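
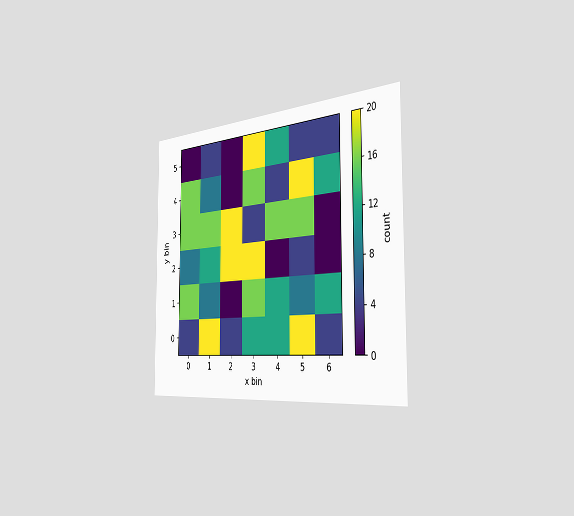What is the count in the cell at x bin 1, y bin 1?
8

The chart is viewed slightly from the right. Matching the cell (1, 1) against the colorbar gives 8.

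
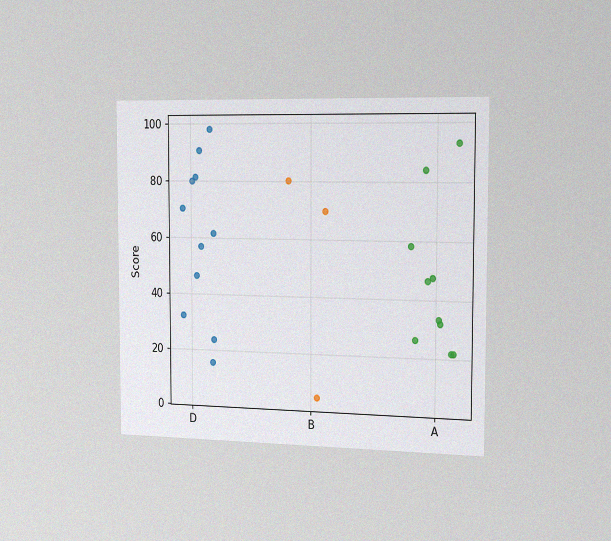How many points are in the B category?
3

The chart is viewed slightly from the right, with some photo noise. Counting the markers in the B column gives 3.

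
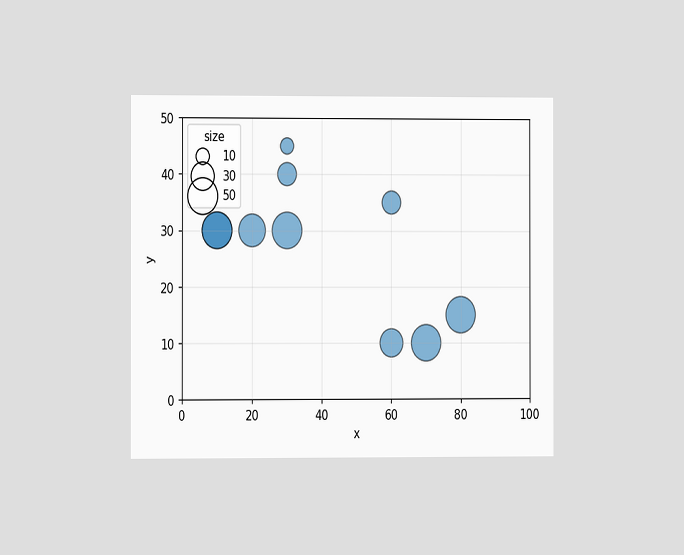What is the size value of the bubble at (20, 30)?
40

The chart is viewed at a slight angle. Matching the bubble at (20, 30) against the size legend gives 40.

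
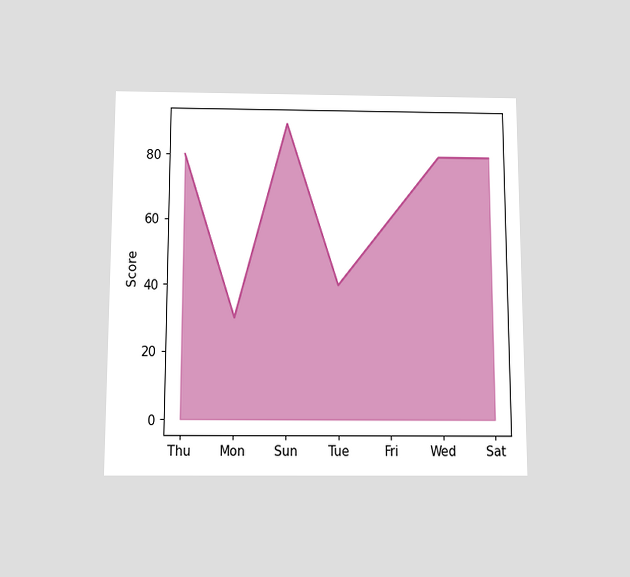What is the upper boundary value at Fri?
60

The chart is viewed slightly from below. At Fri the upper boundary is at 60.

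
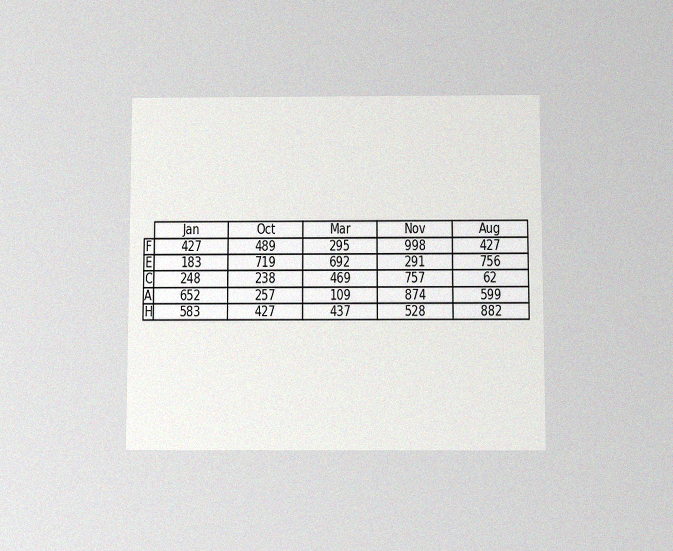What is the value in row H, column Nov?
The chart is viewed slightly from below, with some photo noise. The (H, Nov) cell reads 528.

528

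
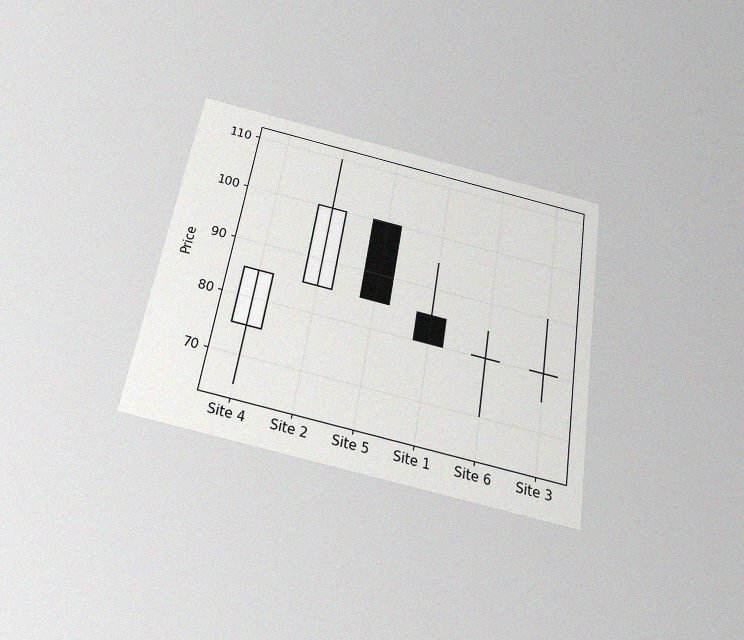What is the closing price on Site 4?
85

The chart is tilted about 9° clockwise and viewed slightly from below, with some photo noise. The Site 4 candle closes at 85.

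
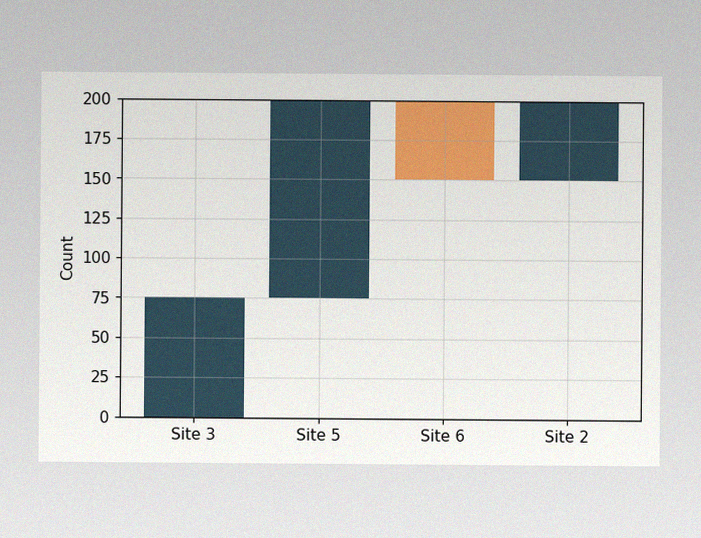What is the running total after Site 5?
200

The image has some photo noise and uneven lighting. After Site 5 the running total reaches 200.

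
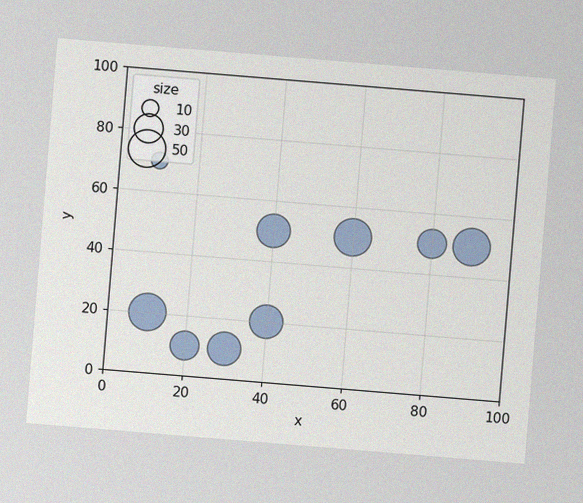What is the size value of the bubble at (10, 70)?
The chart is tilted about 5° clockwise, with some photo noise. Matching the bubble at (10, 70) against the size legend gives 10.

10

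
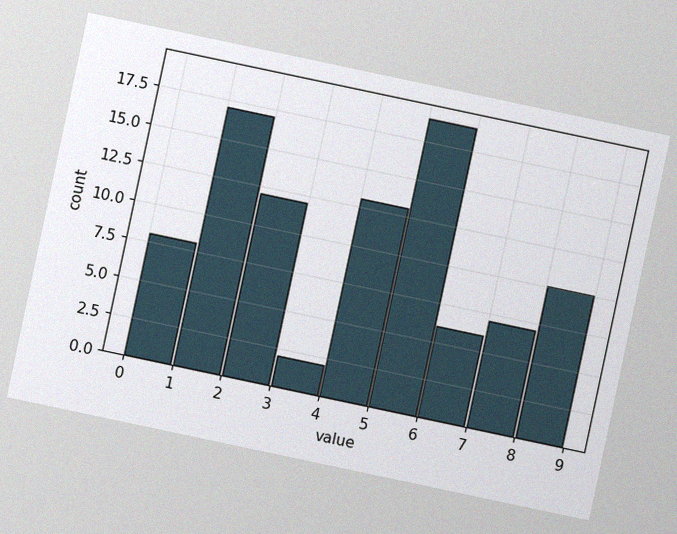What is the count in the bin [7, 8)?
The chart is tilted about 12° clockwise, with some photo noise. The [7, 8) bin has height 7.

7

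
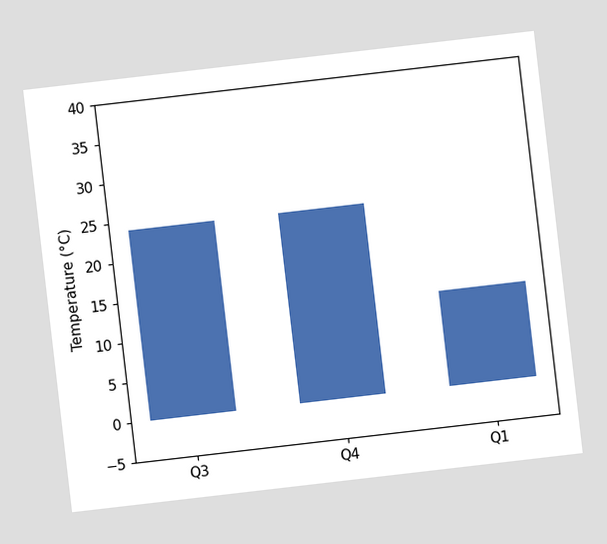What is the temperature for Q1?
The chart is tilted about 7° counter-clockwise. Reading along the chart's y-axis, the Q1 bar reaches 12°C.

12°C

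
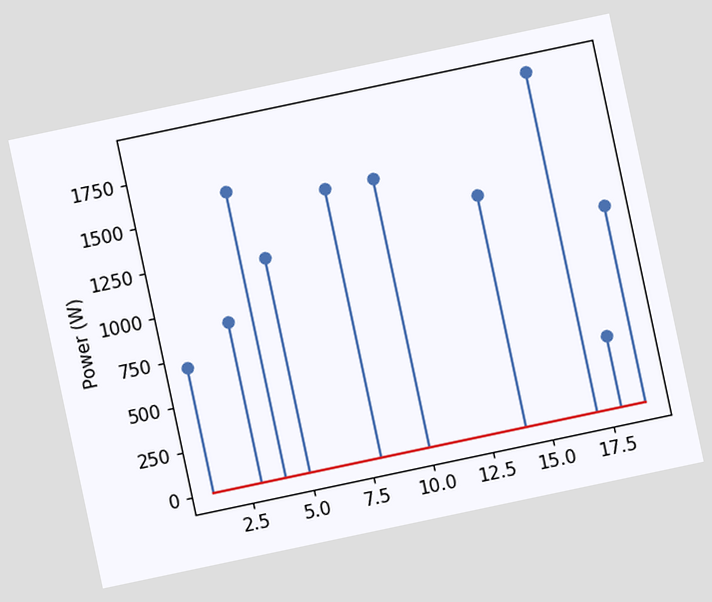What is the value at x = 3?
900W

The chart is tilted about 12° counter-clockwise. The stem at x=3 reaches 900W.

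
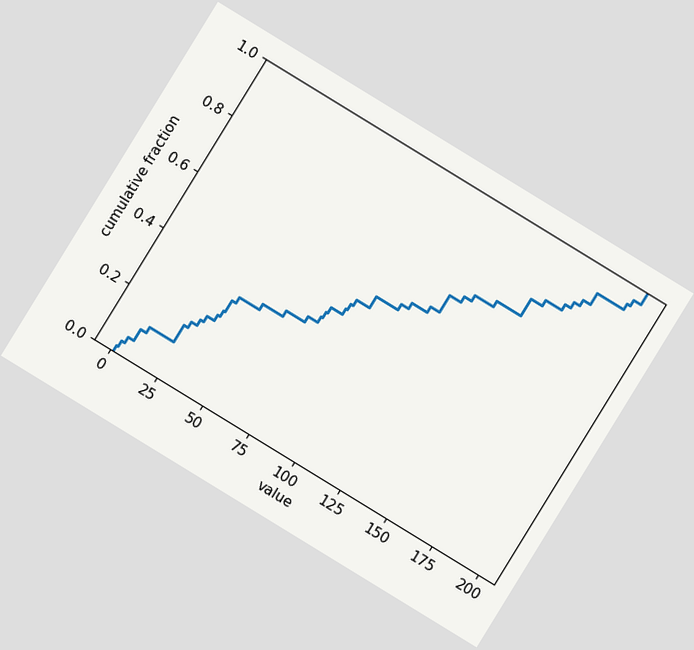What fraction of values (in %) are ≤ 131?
72%

The chart is tilted about 32° clockwise. At x=131 the ECDF step is at 72%.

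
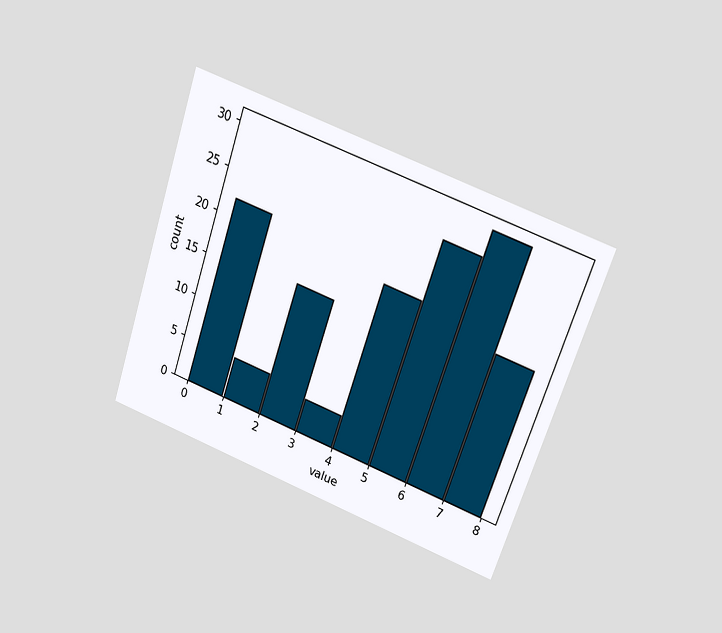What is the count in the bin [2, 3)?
16

The chart is tilted about 19° clockwise and viewed at a slight angle. The [2, 3) bin has height 16.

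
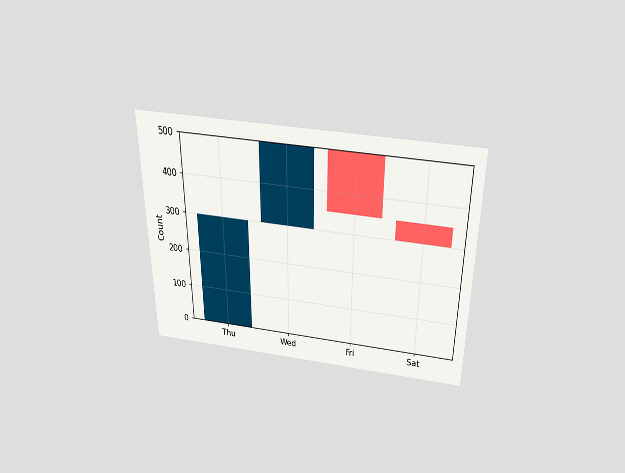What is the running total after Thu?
300

The chart is viewed slightly from above. After Thu the running total reaches 300.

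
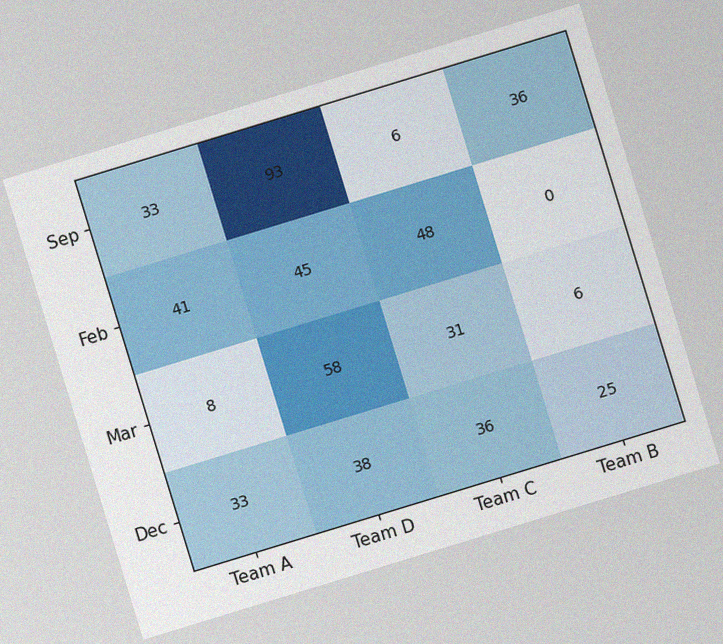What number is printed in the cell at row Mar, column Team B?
The chart is tilted about 17° counter-clockwise, with some photo noise. The (Mar, Team B) cell reads 6.

6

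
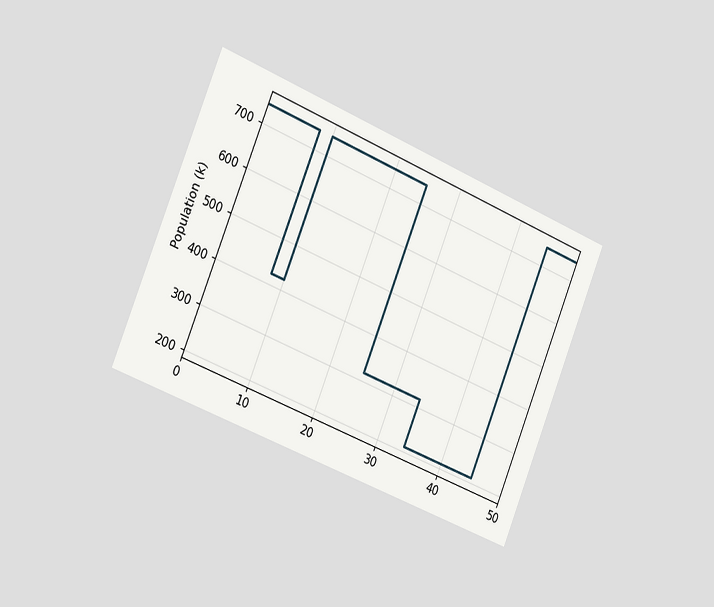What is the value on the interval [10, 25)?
The chart is tilted about 22° clockwise and viewed slightly from the left. On [10, 25) the step sits at 742k.

742k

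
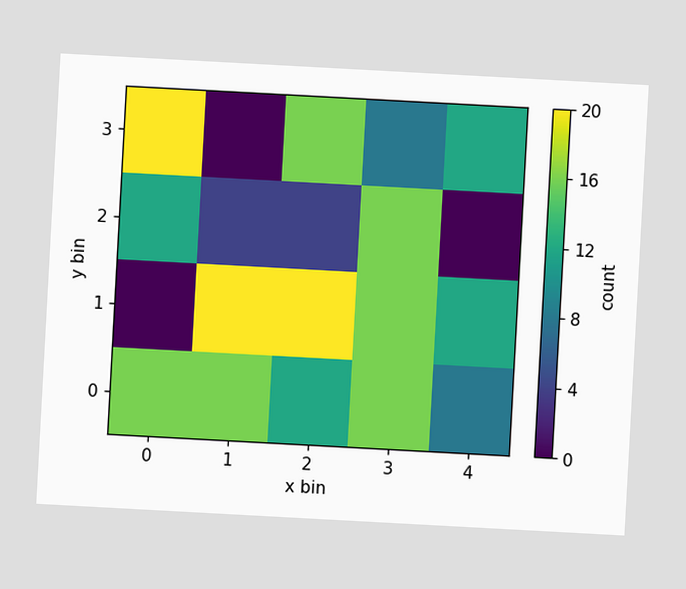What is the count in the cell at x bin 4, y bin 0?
8

The chart is tilted about 3° clockwise. Matching the cell (4, 0) against the colorbar gives 8.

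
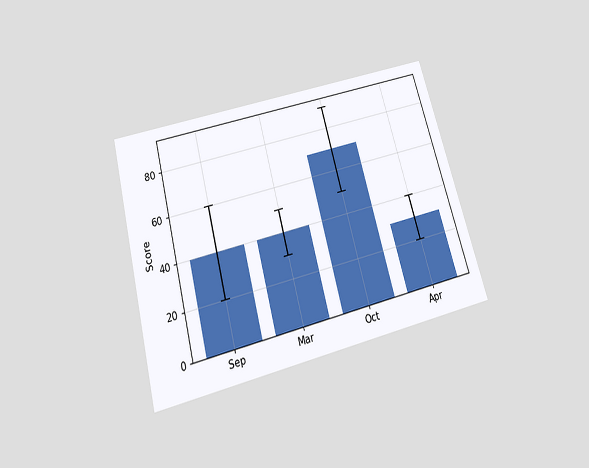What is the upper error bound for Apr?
The chart is tilted about 15° counter-clockwise and viewed slightly from below. The Apr bar's upper whisker reaches 40.

40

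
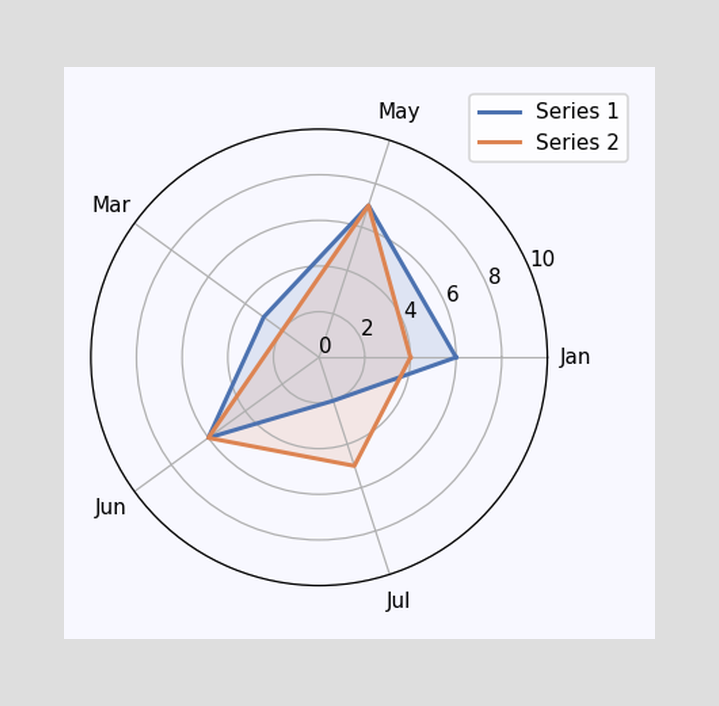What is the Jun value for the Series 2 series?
6

On the Jun axis, Series 2 reaches 6.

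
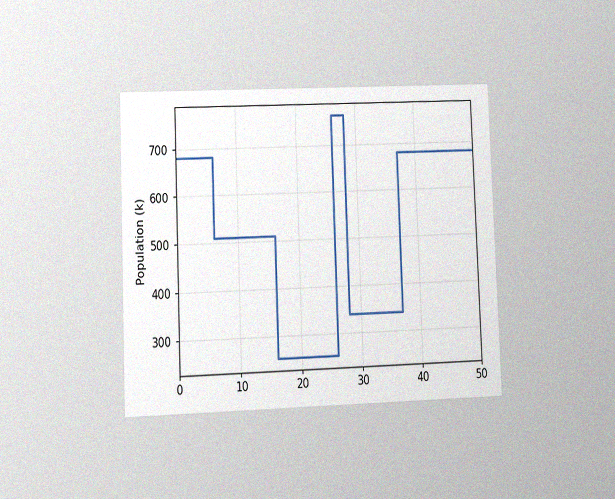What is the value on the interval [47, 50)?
680k

The chart is tilted about 2° counter-clockwise and viewed at a slight angle, with some photo noise. On [47, 50) the step sits at 680k.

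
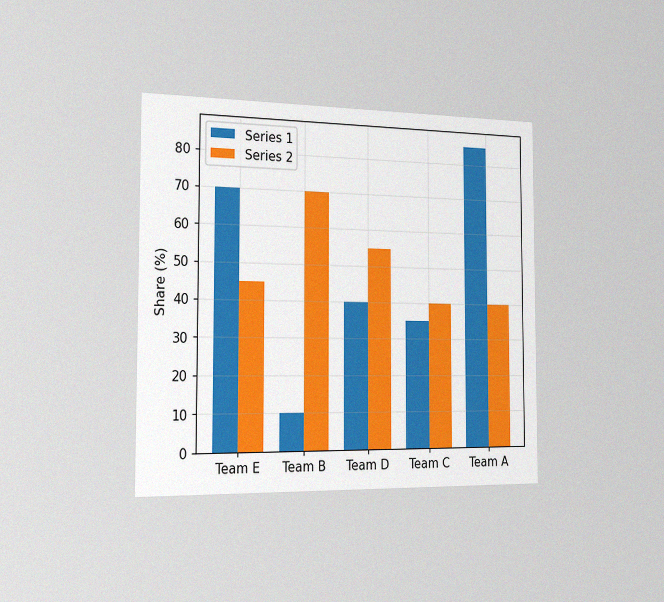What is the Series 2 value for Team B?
70%

The chart is viewed slightly from the left, with some photo noise. The Series 2 bar at Team B reaches 70% on the y-axis.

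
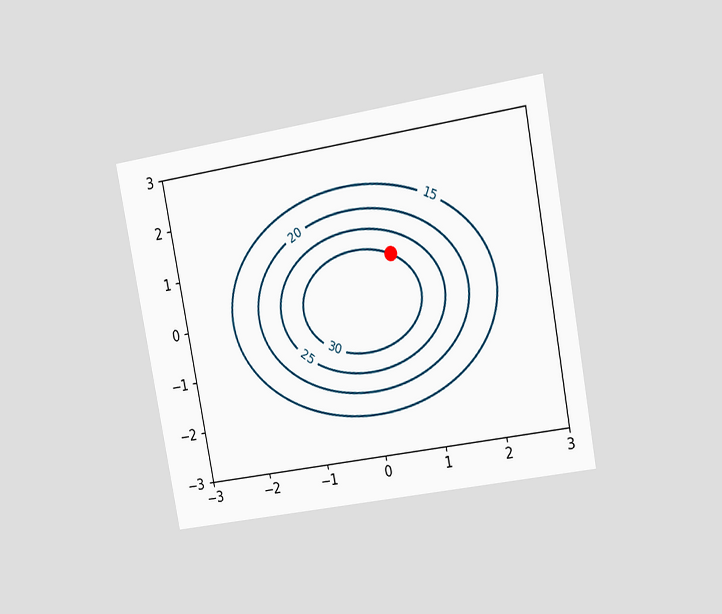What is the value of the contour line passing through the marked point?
30

The chart is tilted about 11° counter-clockwise and viewed slightly from the right. The marked point sits on the contour labelled 30.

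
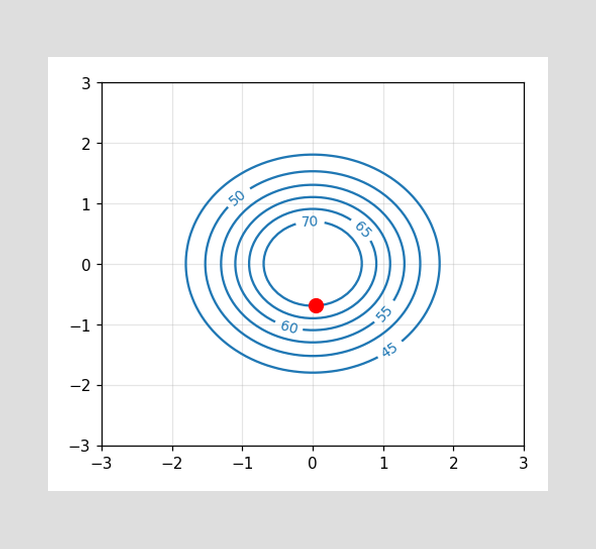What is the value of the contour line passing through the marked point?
The marked point sits on the contour labelled 70.

70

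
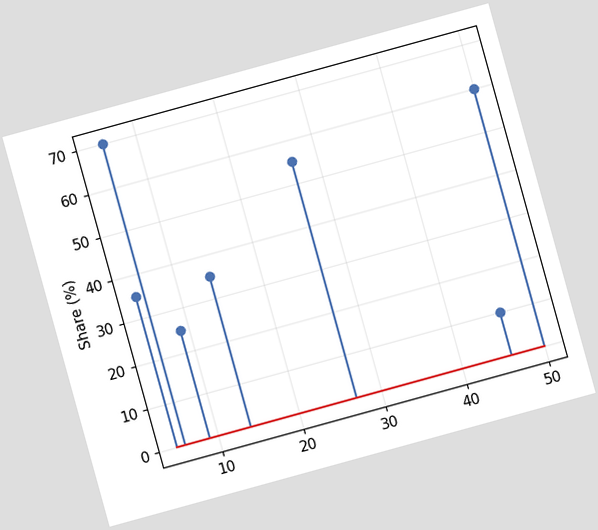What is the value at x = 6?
The chart is tilted about 15° counter-clockwise. The stem at x=6 reaches 70%.

70%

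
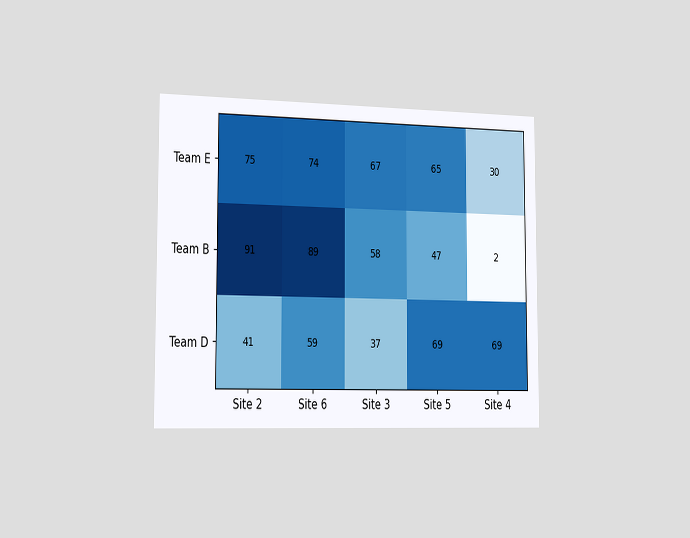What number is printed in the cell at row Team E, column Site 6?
The chart is viewed slightly from the left. The (Team E, Site 6) cell reads 74.

74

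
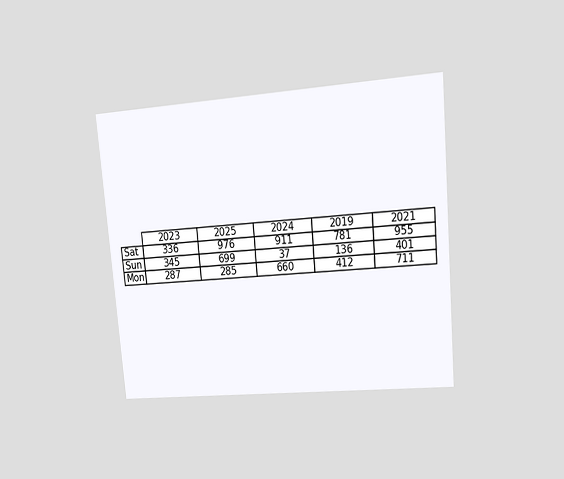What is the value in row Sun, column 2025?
The chart is tilted about 5° counter-clockwise and viewed at a slight angle. The (Sun, 2025) cell reads 699.

699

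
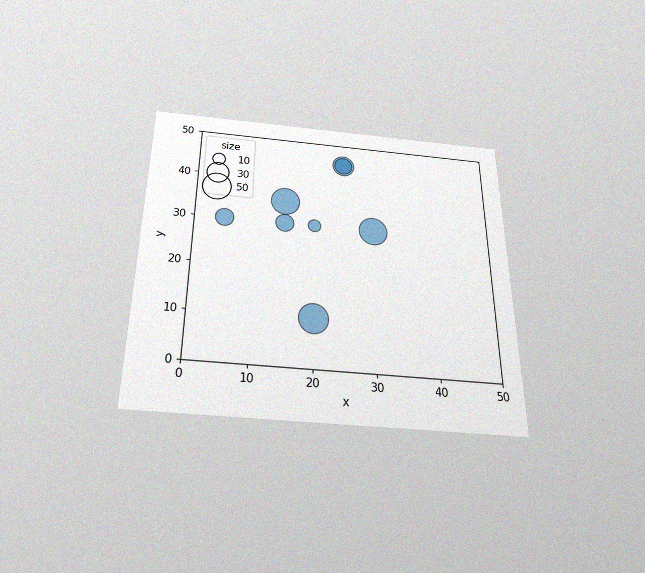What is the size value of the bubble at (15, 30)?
The chart is viewed slightly from below, with some photo noise. Matching the bubble at (15, 30) against the size legend gives 20.

20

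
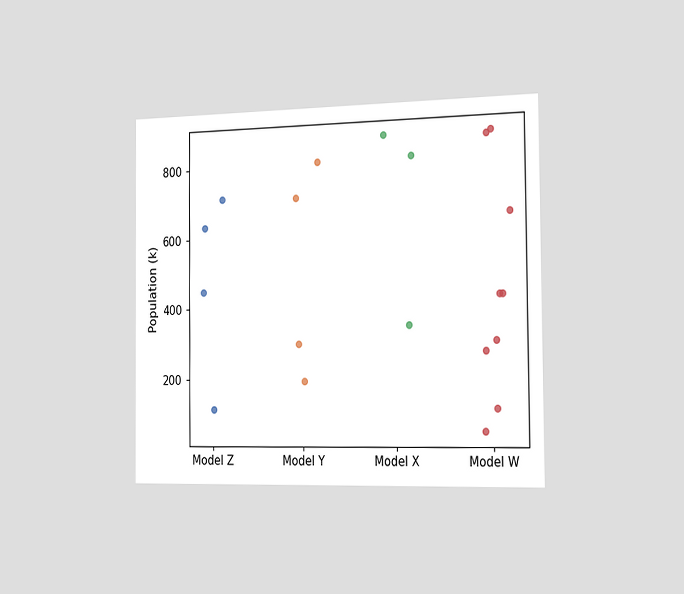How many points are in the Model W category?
9

The chart is viewed slightly from the right. Counting the markers in the Model W column gives 9.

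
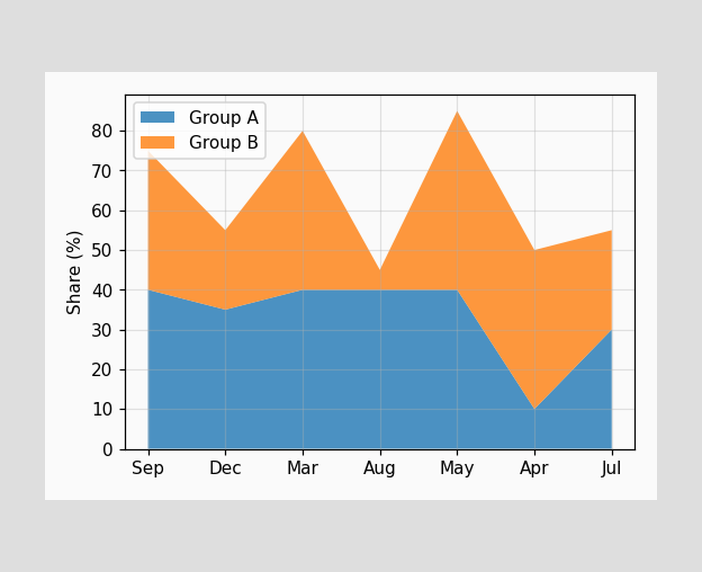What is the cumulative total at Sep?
The stacked total at Sep reaches 75%.

75%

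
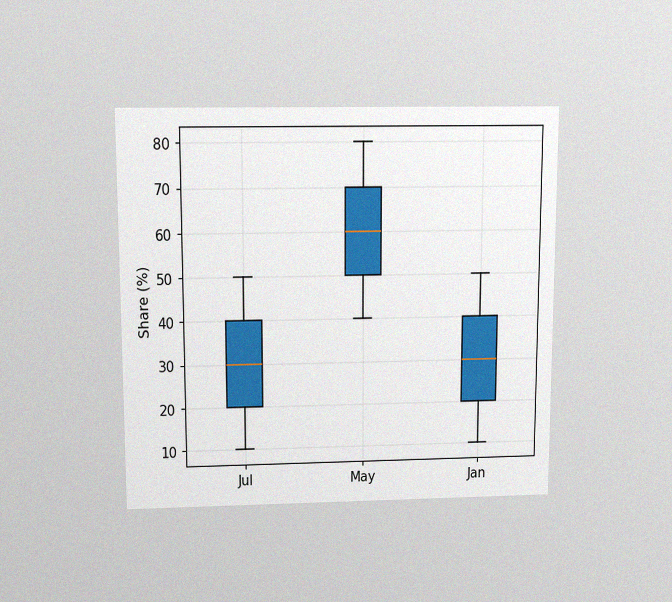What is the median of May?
The chart is viewed slightly from above, with some photo noise. The median line in the May box sits at 60%.

60%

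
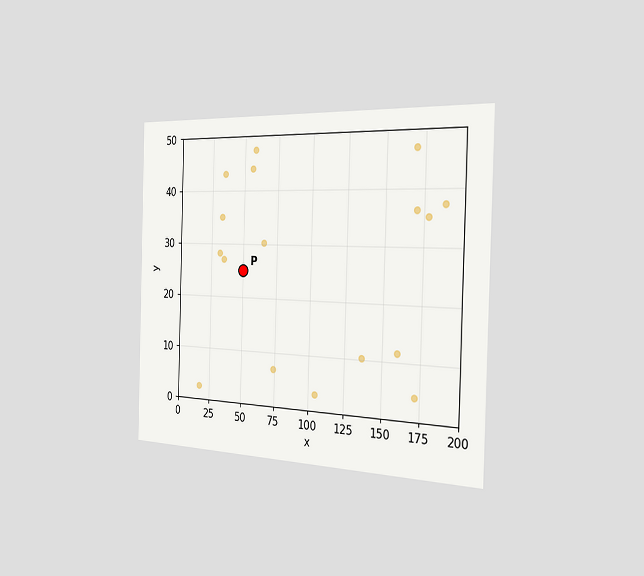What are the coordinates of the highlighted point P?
The chart is viewed slightly from the right. Following the gridlines from P to each axis, P sits at (50, 25).

(50, 25)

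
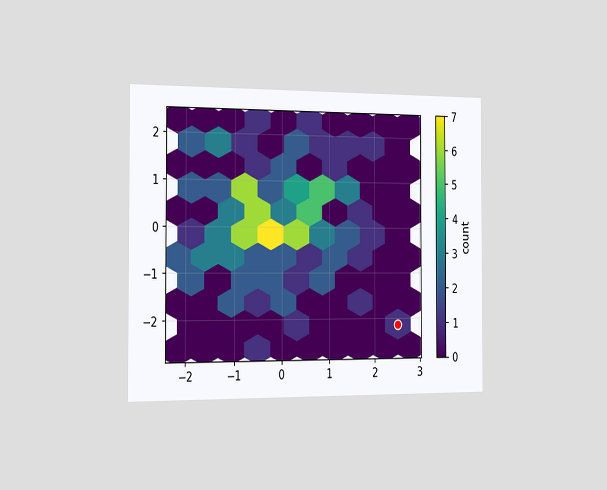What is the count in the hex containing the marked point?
1

The chart is viewed slightly from the left. The marked hex reads 1 on the colorbar.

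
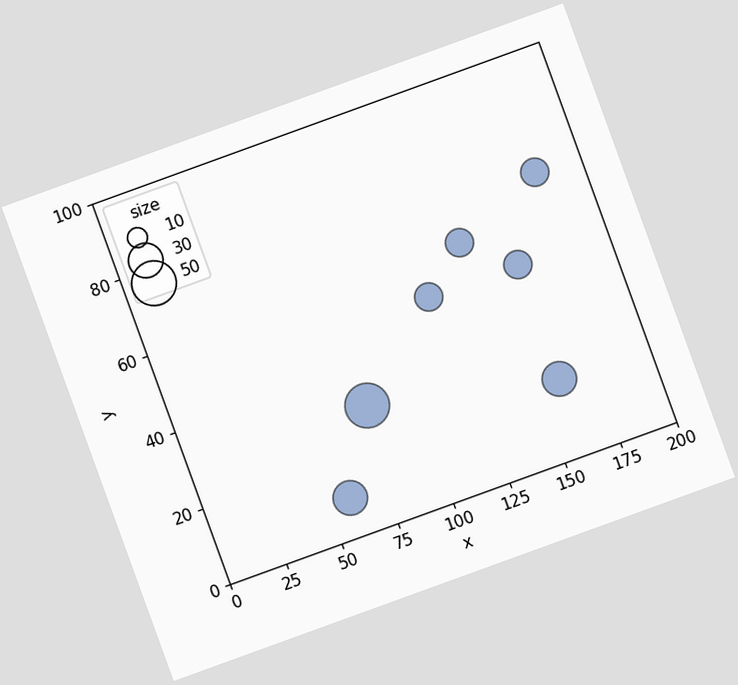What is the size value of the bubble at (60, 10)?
30

The chart is tilted about 20° counter-clockwise. Matching the bubble at (60, 10) against the size legend gives 30.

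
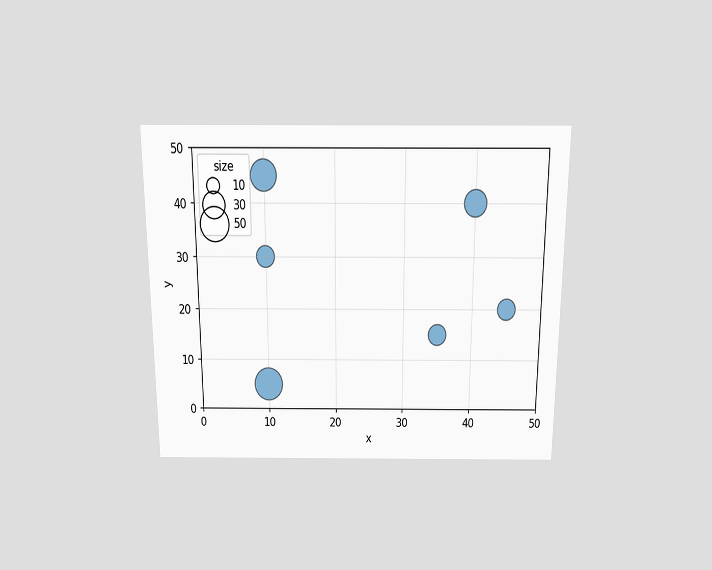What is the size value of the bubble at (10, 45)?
The chart is viewed slightly from above. Matching the bubble at (10, 45) against the size legend gives 40.

40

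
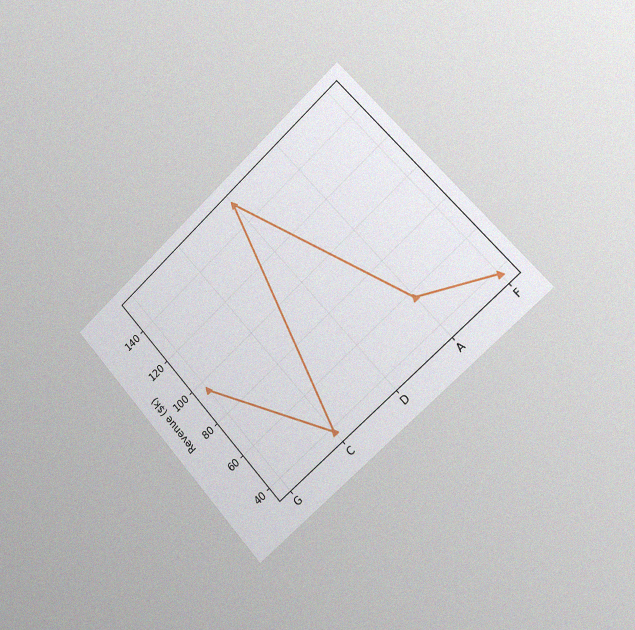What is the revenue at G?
The chart is tilted about 42° counter-clockwise and viewed slightly from the right, with some photo noise. At G, the line is at $95k.

$95k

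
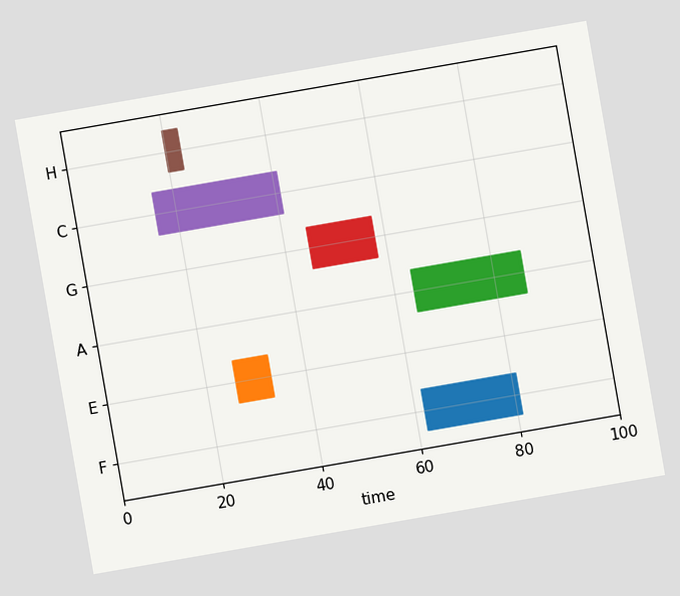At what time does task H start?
The chart is tilted about 10° counter-clockwise. The H bar begins at t=20.

20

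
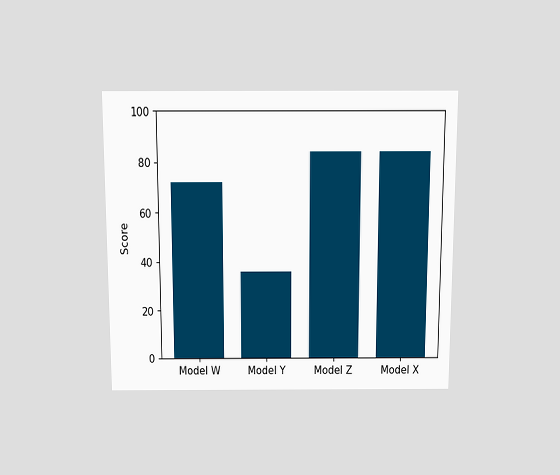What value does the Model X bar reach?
84

The chart is viewed slightly from above. Reading along the chart's y-axis, the Model X bar reaches 84.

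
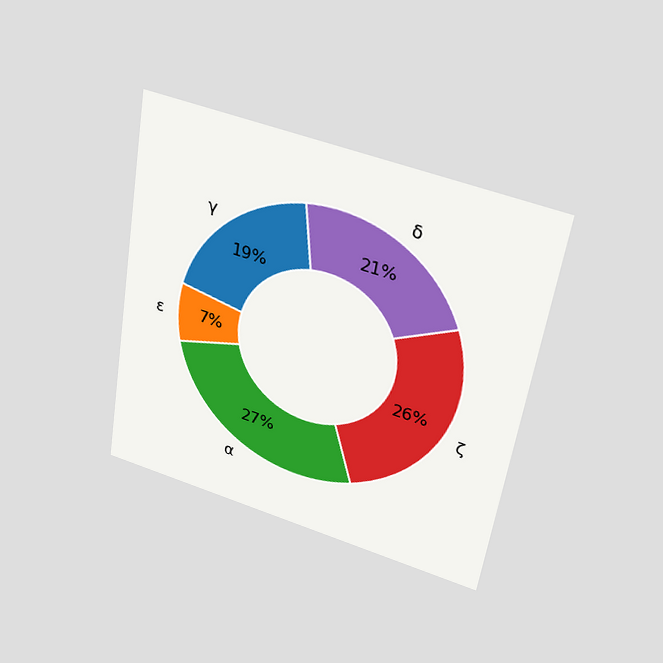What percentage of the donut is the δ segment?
21%

The chart is tilted about 9° clockwise and viewed slightly from above. The δ segment takes up 21% of the ring.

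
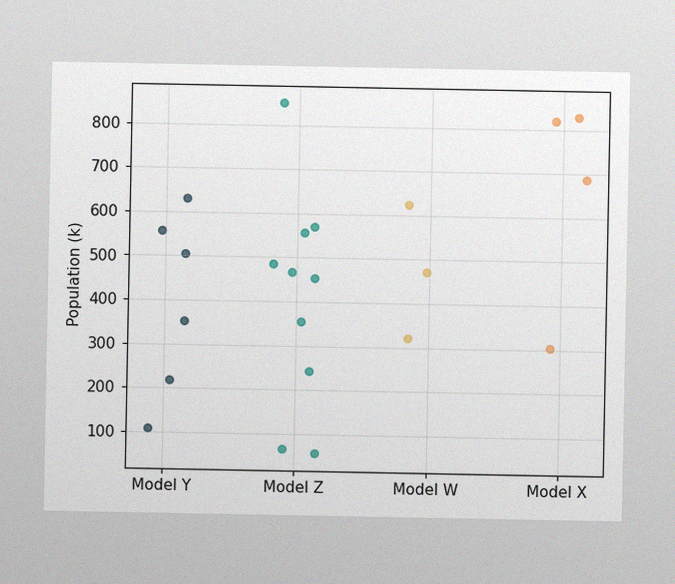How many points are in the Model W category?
The image has some photo noise and uneven lighting. Counting the markers in the Model W column gives 3.

3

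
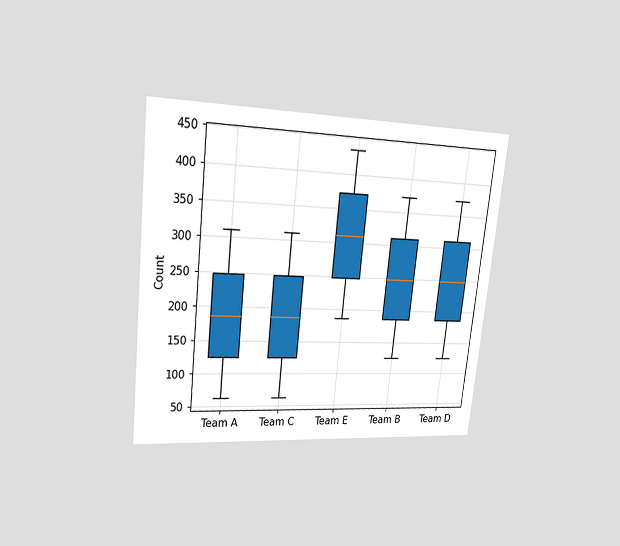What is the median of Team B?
248

The chart is tilted about 6° clockwise and viewed at a slight angle. The median line in the Team B box sits at 248.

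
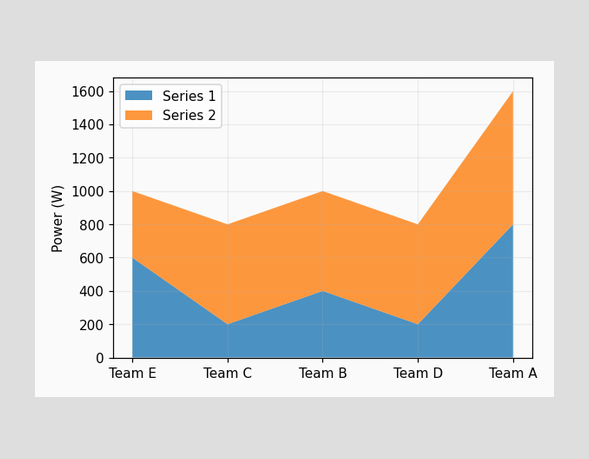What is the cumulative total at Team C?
800W

The stacked total at Team C reaches 800W.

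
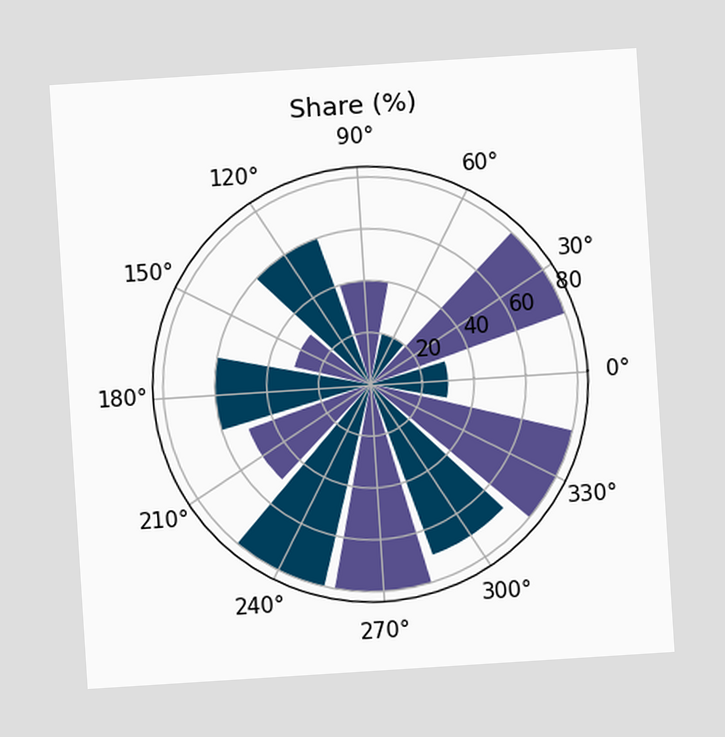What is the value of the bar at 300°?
70%

The chart is tilted about 4° counter-clockwise. The bar at 300° reaches 70% on the radial axis.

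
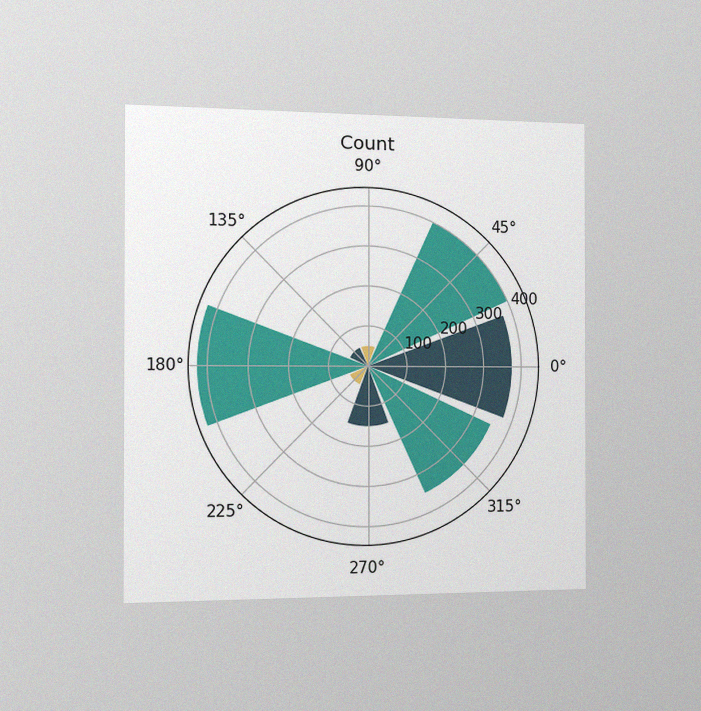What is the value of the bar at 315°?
350

The chart is viewed slightly from the left, with some photo noise. The bar at 315° reaches 350 on the radial axis.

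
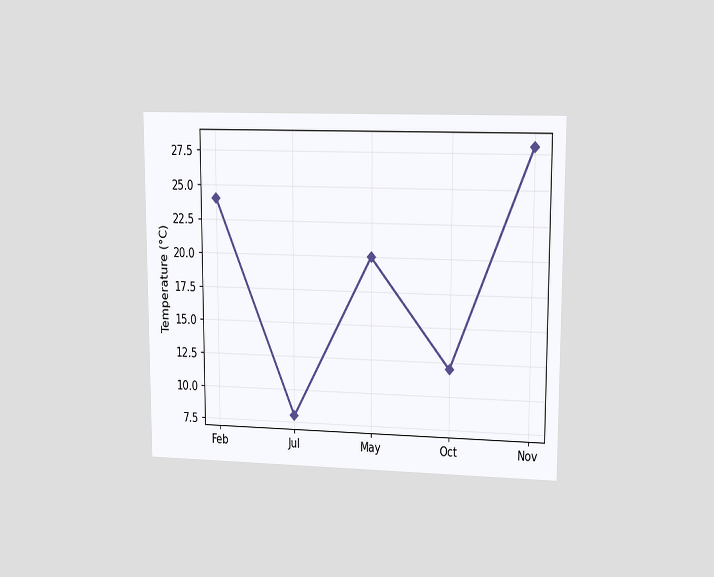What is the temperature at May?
The chart is viewed at a slight angle. At May, the line is at 20°C.

20°C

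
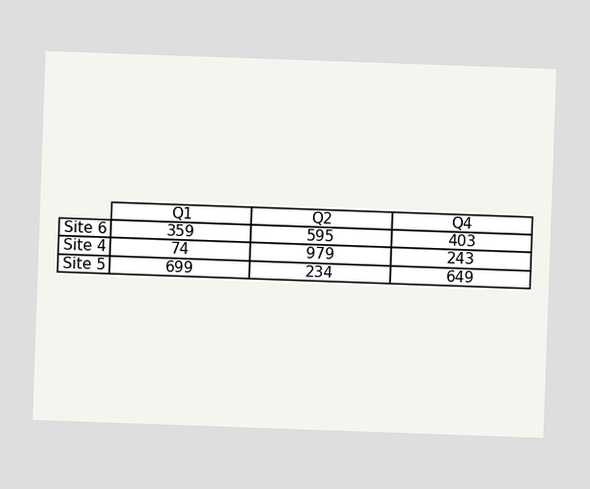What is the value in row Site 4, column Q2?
979

The chart is tilted about 2° clockwise. The (Site 4, Q2) cell reads 979.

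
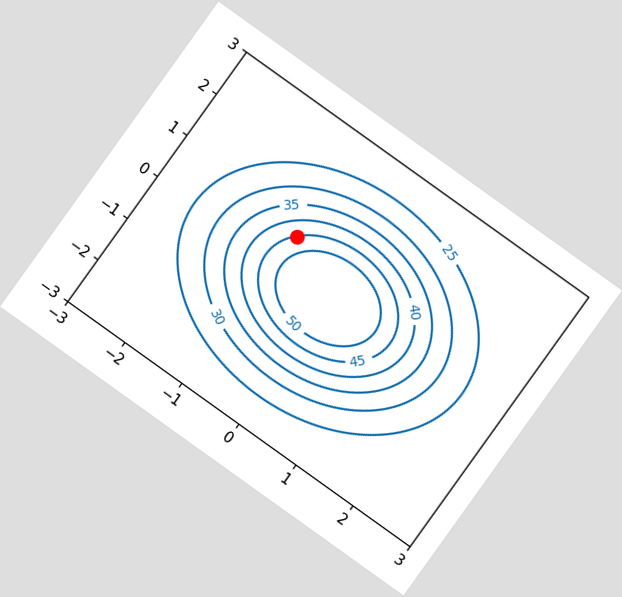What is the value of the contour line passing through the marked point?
The chart is tilted about 36° clockwise. The marked point sits on the contour labelled 45.

45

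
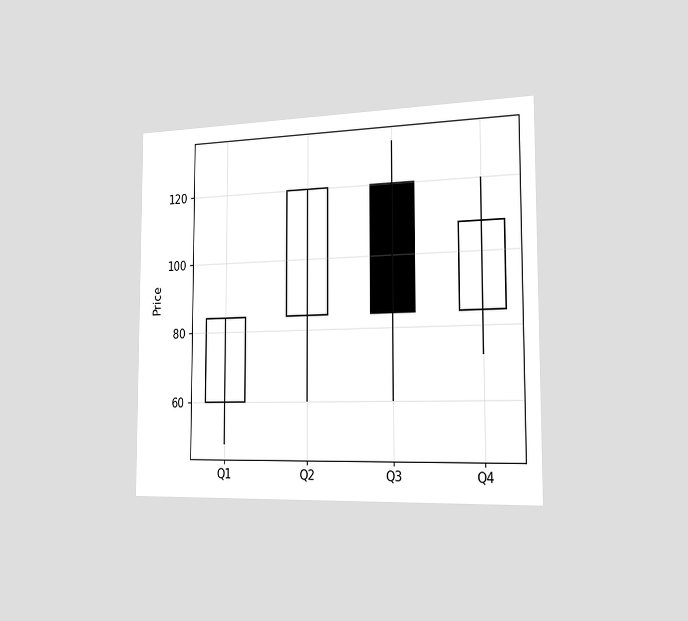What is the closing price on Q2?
120

The chart is viewed slightly from the right. The Q2 candle closes at 120.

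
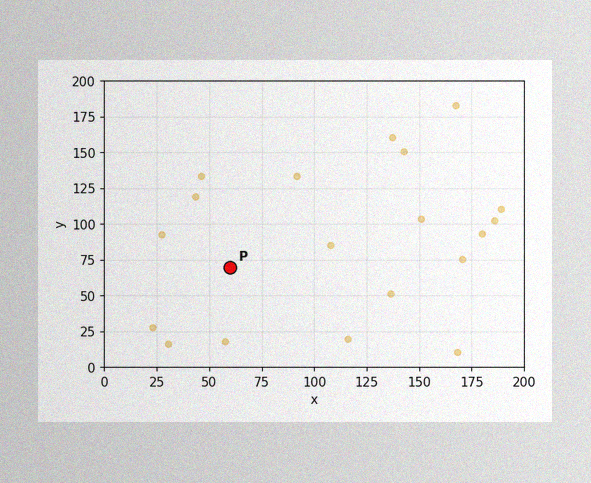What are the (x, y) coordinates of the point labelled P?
(60, 70)

The image has some photo noise and uneven lighting. Following the gridlines from P to each axis, P sits at (60, 70).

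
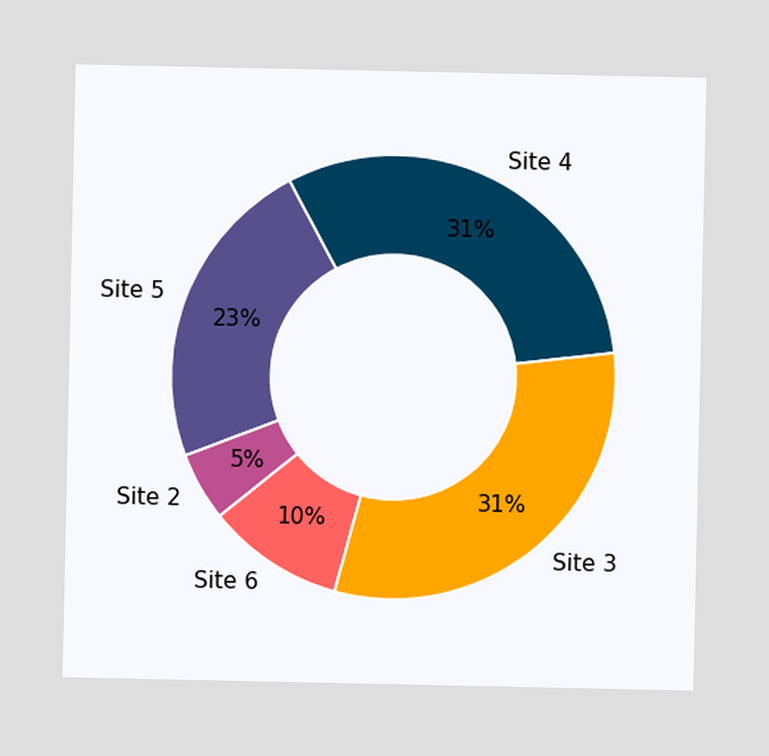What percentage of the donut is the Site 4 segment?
The Site 4 segment takes up 31% of the ring.

31%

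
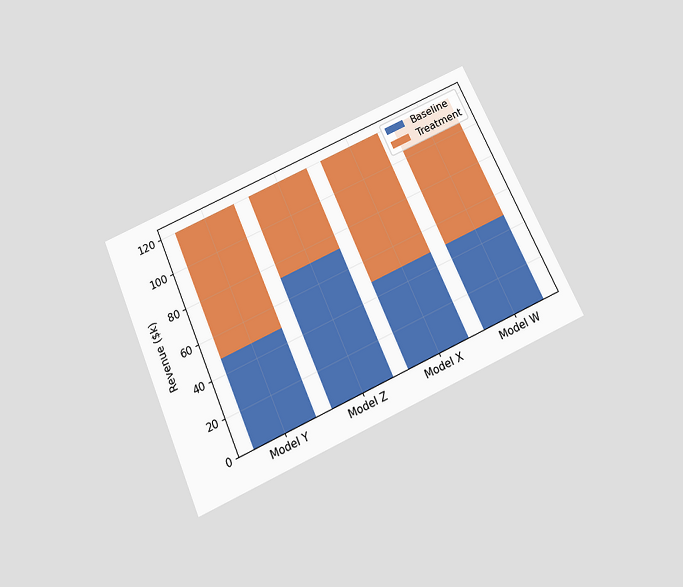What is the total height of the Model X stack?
The chart is tilted about 24° counter-clockwise and viewed slightly from below. The Model X stack's top reaches $120k on the y-axis.

$120k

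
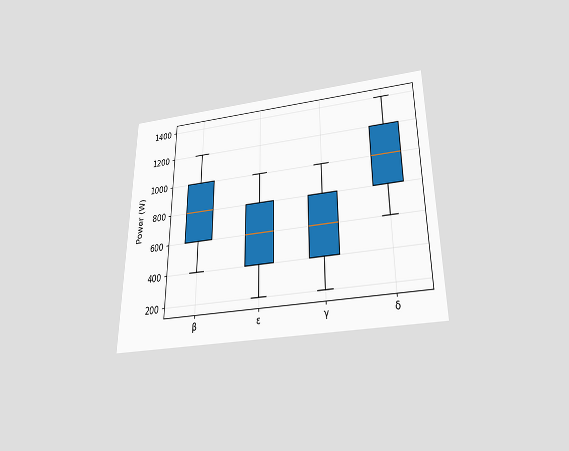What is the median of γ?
600W

The chart is viewed slightly from below. The median line in the γ box sits at 600W.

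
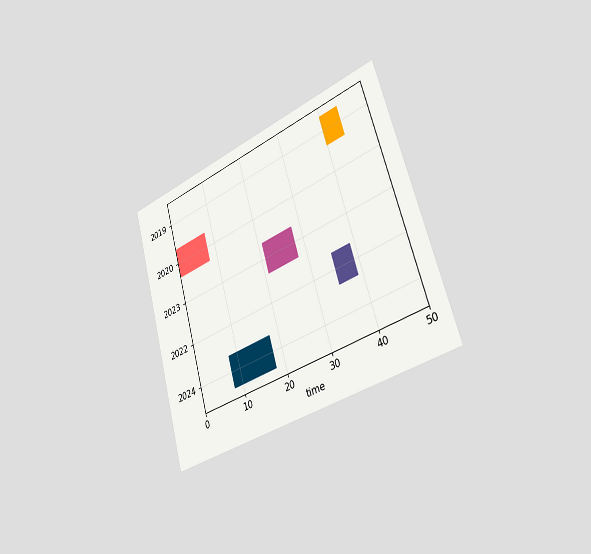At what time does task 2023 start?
The chart is tilted about 16° counter-clockwise and viewed slightly from the right. The 2023 bar begins at t=21.

21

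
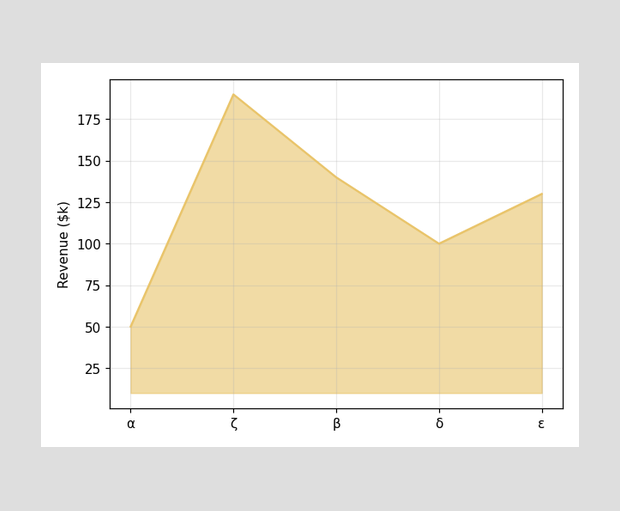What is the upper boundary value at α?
$50k

At α the upper boundary is at $50k.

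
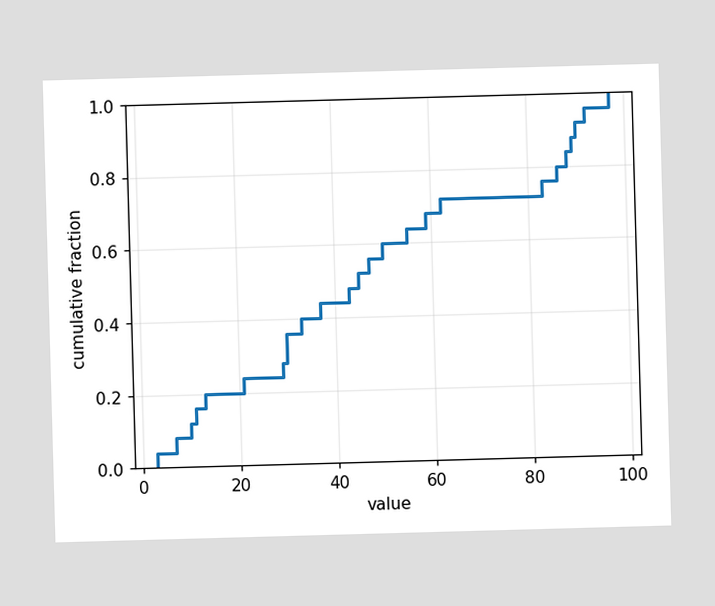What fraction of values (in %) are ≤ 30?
36%

At x=30 the ECDF step is at 36%.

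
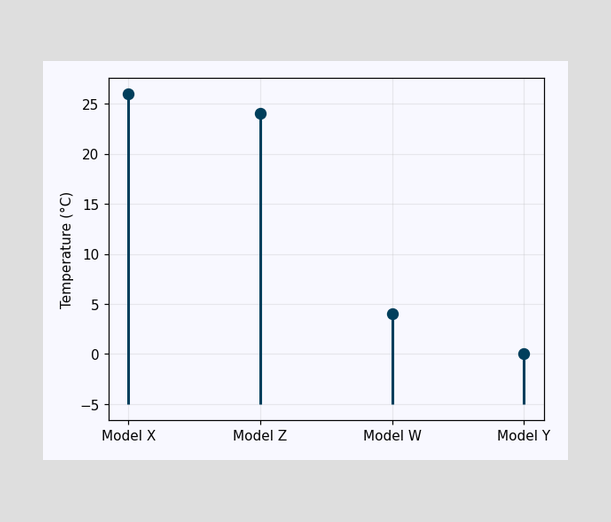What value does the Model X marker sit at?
26°C

The Model X marker sits at 26°C.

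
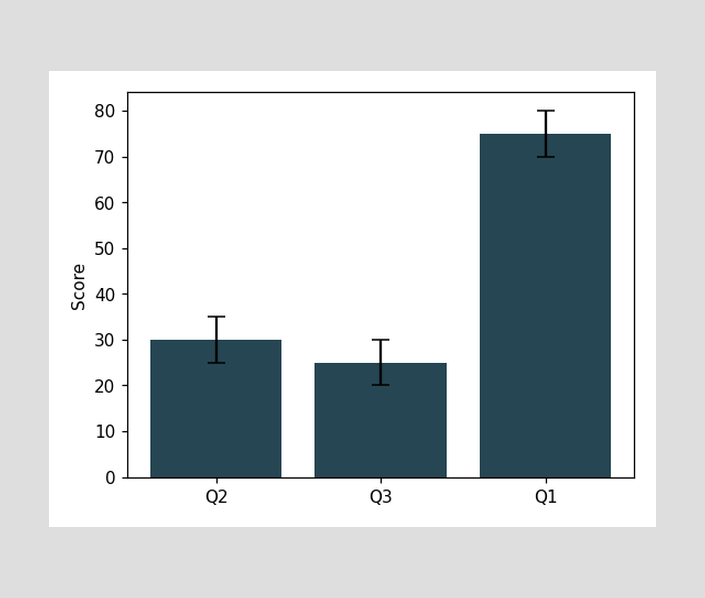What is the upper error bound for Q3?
30

The Q3 bar's upper whisker reaches 30.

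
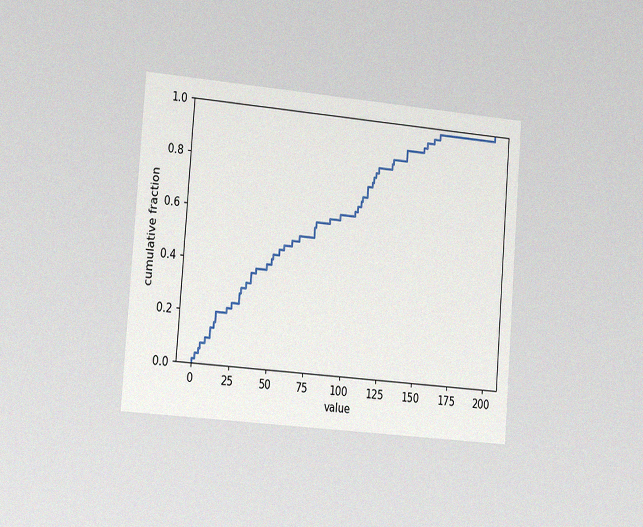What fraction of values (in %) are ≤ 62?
The chart is tilted about 4° clockwise and viewed slightly from the left, with some photo noise. At x=62 the ECDF step is at 50%.

50%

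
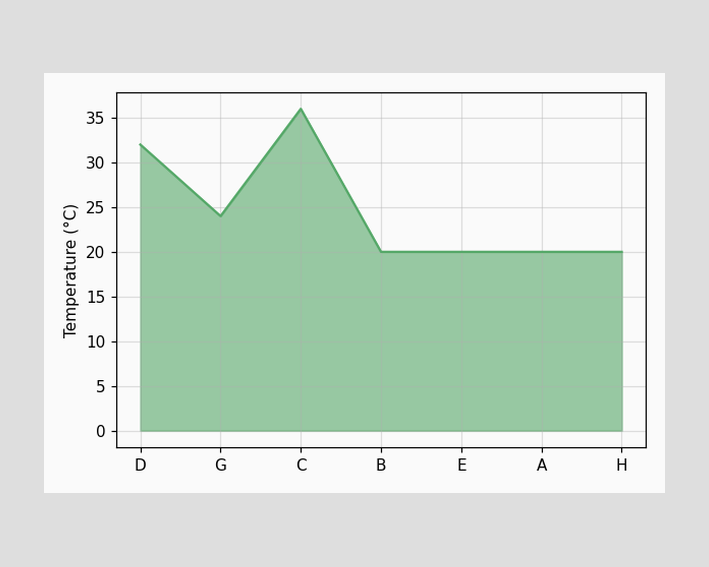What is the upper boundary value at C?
36°C

At C the upper boundary is at 36°C.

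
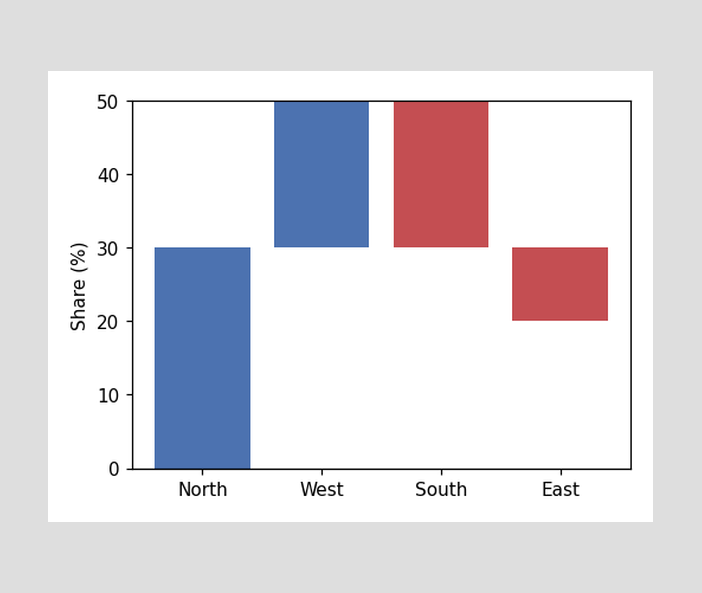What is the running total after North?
After North the running total reaches 30%.

30%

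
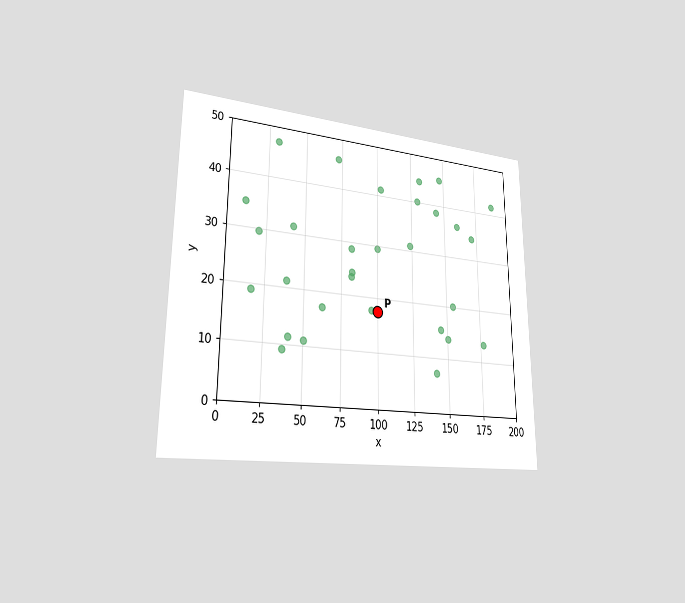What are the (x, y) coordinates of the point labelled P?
The chart is viewed slightly from the left. Following the gridlines from P to each axis, P sits at (100, 17.5).

(100, 17.5)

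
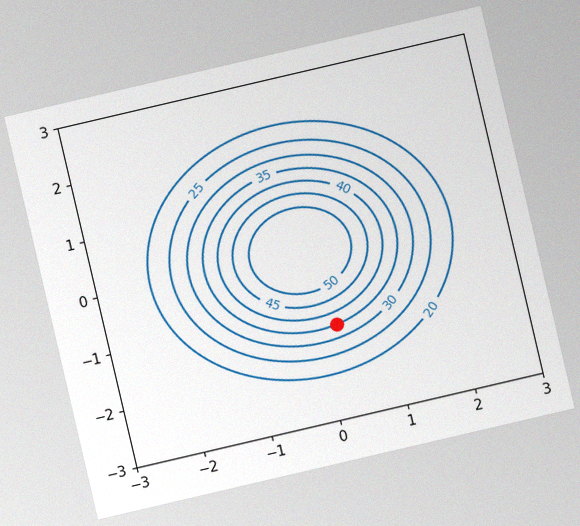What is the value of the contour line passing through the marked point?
The chart is tilted about 13° counter-clockwise, with some photo noise. The marked point sits on the contour labelled 35.

35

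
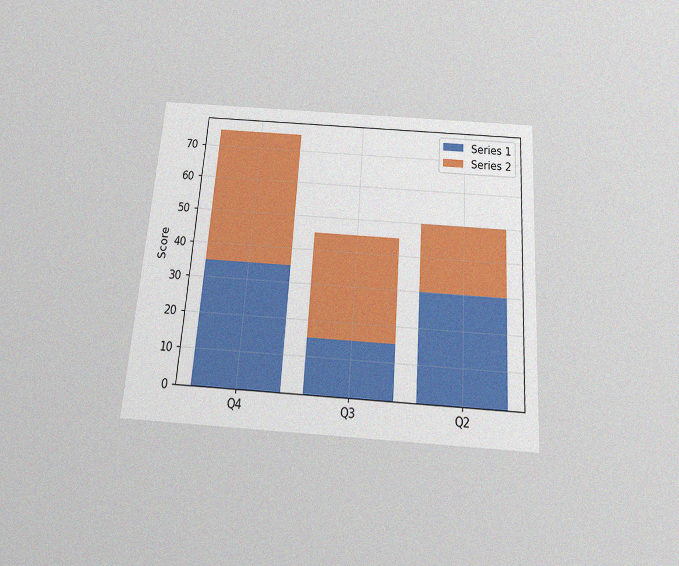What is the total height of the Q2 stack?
The chart is tilted about 4° clockwise and viewed slightly from below, with some photo noise. The Q2 stack's top reaches 50 on the y-axis.

50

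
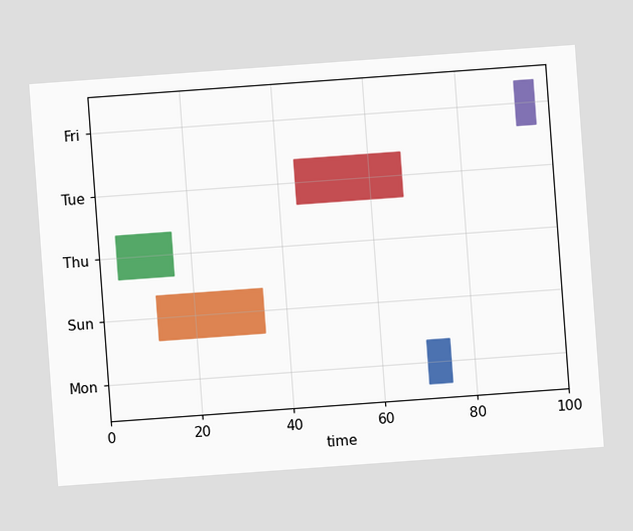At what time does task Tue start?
The chart is tilted about 4° counter-clockwise. The Tue bar begins at t=44.

44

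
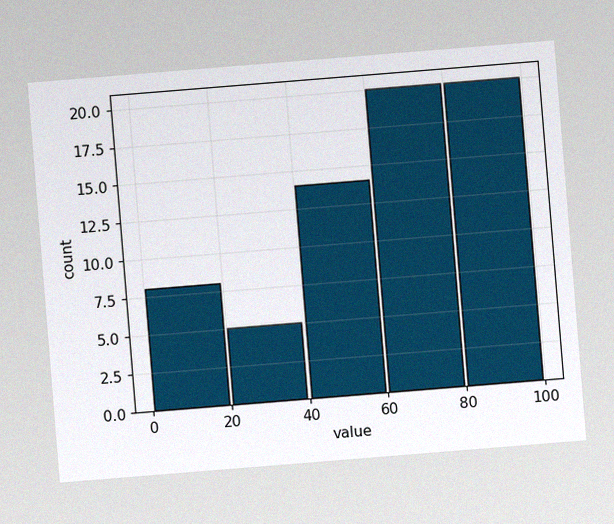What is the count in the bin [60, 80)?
20

The chart is tilted about 5° counter-clockwise, with some photo noise. The [60, 80) bin has height 20.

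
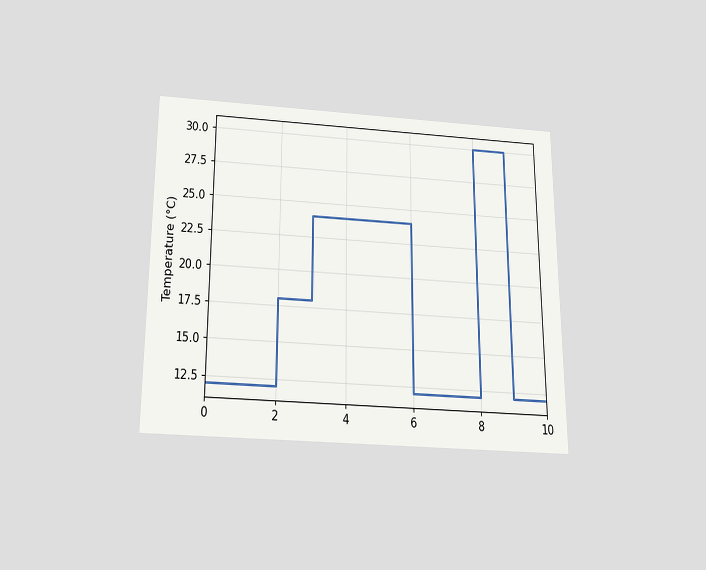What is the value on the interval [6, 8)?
The chart is viewed slightly from below. On [6, 8) the step sits at 12°C.

12°C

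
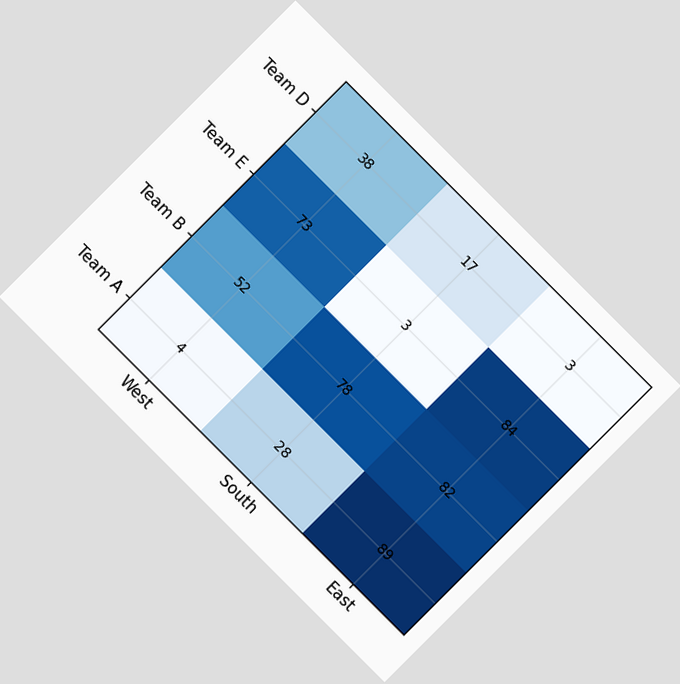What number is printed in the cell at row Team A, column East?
The chart is tilted about 45° clockwise. The (Team A, East) cell reads 89.

89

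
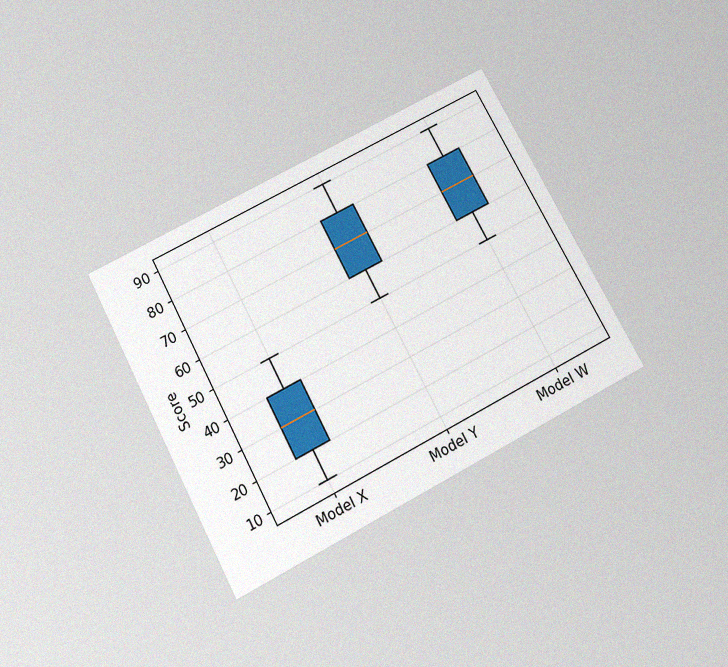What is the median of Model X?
30

The chart is tilted about 28° counter-clockwise and viewed slightly from below, with some photo noise. The median line in the Model X box sits at 30.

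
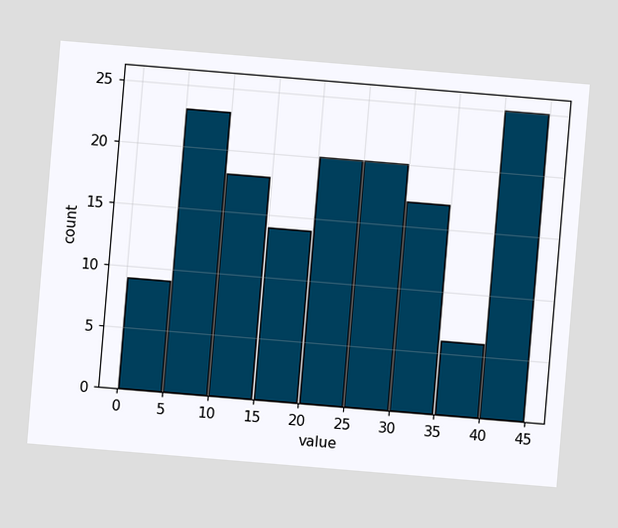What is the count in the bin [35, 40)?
6

The chart is tilted about 5° clockwise. The [35, 40) bin has height 6.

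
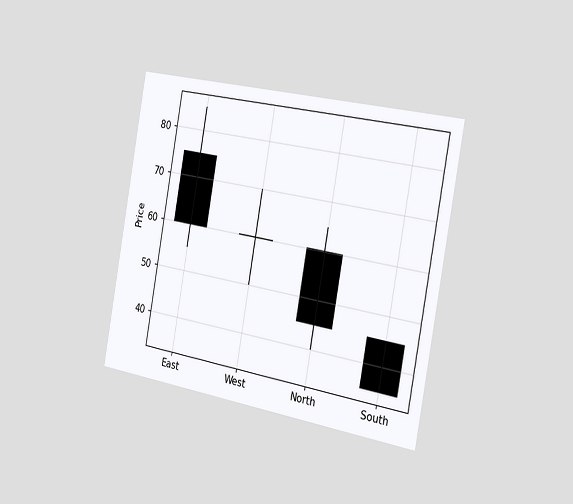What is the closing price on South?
35

The chart is tilted about 10° clockwise and viewed slightly from the right. The South candle closes at 35.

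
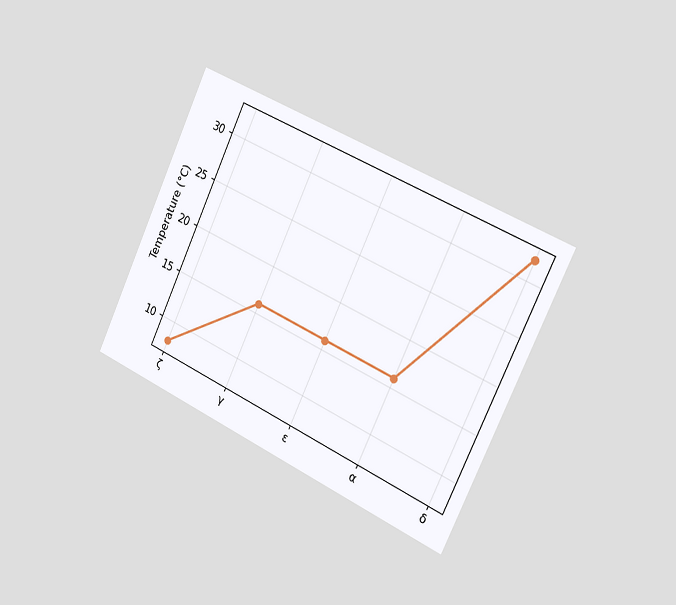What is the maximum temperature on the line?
32°C

The chart is tilted about 25° clockwise and viewed slightly from the right. The highest point is at δ, and reading across to the y-axis gives 32°C.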